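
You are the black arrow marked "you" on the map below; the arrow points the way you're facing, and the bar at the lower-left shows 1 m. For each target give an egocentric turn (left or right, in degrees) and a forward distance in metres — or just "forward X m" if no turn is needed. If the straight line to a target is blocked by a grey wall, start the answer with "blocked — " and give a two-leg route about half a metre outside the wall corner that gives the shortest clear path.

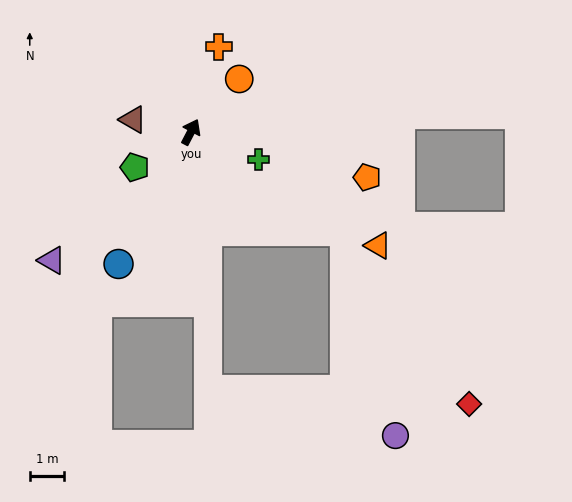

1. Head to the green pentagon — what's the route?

turn left 150°, forward 1.9 m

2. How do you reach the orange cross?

turn left 10°, forward 2.6 m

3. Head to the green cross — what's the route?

turn right 85°, forward 2.1 m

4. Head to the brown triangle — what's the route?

turn left 106°, forward 1.7 m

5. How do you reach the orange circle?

turn right 15°, forward 2.1 m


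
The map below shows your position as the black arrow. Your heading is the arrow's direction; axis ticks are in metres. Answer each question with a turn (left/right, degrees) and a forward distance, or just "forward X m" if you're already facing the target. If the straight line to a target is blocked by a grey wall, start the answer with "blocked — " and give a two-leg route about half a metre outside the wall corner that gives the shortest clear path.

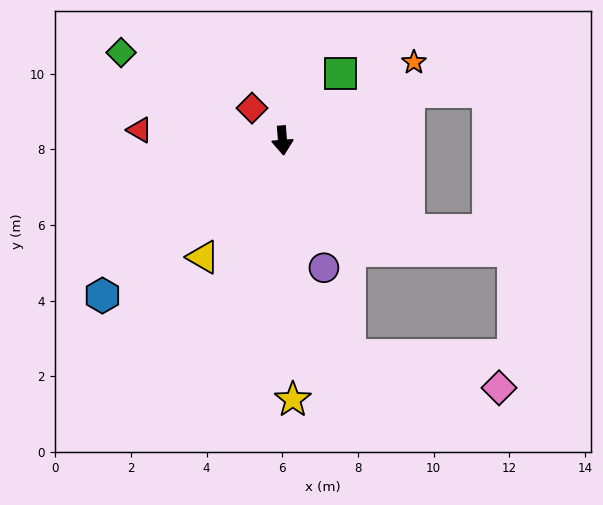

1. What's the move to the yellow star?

turn right 2°, forward 6.9 m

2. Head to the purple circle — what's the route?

turn left 13°, forward 3.5 m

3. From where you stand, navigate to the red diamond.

turn right 141°, forward 1.2 m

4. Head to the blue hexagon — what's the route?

turn right 54°, forward 6.3 m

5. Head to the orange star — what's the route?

turn left 116°, forward 4.0 m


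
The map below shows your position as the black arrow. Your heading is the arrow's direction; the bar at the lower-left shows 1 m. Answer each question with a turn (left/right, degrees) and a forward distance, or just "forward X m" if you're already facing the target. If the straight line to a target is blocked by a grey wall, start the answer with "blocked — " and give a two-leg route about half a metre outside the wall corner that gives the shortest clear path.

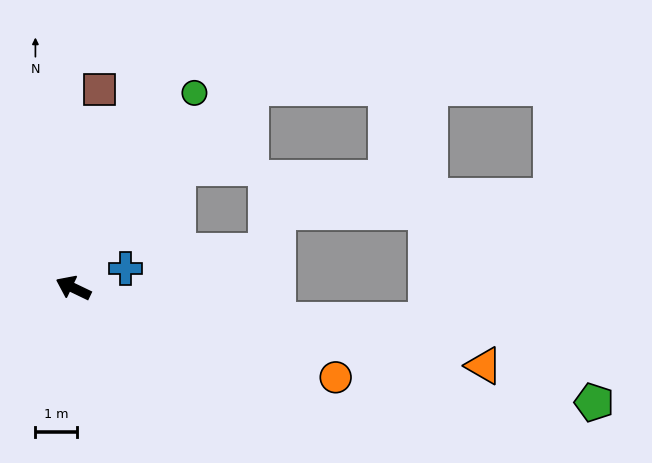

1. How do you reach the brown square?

turn right 72°, forward 4.8 m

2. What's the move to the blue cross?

turn right 134°, forward 1.3 m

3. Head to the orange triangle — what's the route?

turn right 165°, forward 9.9 m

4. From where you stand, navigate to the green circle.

turn right 96°, forward 5.5 m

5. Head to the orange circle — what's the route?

turn right 173°, forward 6.6 m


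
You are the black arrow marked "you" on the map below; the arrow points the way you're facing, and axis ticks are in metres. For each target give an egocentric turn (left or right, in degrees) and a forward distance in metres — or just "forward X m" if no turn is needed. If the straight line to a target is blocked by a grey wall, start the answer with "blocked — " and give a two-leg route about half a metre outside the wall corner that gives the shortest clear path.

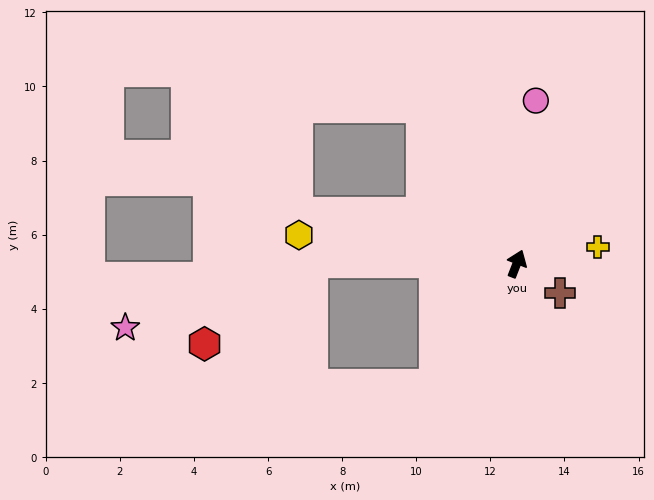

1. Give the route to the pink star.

blocked — turn left 111°, forward 5.5 m, then turn left 20°, forward 5.4 m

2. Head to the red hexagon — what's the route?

blocked — turn left 111°, forward 5.5 m, then turn left 37°, forward 3.7 m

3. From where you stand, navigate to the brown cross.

turn right 103°, forward 1.4 m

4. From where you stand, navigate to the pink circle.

turn left 15°, forward 4.4 m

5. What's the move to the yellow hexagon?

turn left 104°, forward 5.9 m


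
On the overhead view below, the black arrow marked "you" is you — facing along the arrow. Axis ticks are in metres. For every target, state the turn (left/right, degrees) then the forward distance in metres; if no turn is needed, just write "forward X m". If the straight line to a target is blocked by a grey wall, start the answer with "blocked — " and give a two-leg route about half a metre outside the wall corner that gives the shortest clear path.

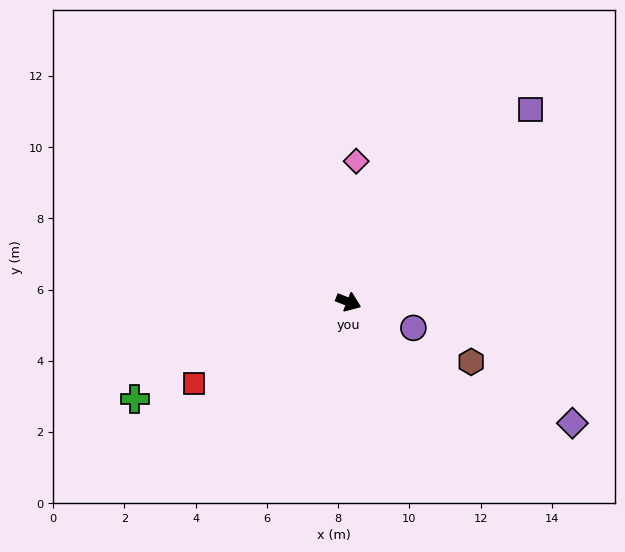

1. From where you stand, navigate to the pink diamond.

turn left 109°, forward 4.0 m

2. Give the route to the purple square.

turn left 68°, forward 7.4 m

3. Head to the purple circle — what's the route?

forward 2.0 m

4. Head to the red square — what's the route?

turn right 131°, forward 4.9 m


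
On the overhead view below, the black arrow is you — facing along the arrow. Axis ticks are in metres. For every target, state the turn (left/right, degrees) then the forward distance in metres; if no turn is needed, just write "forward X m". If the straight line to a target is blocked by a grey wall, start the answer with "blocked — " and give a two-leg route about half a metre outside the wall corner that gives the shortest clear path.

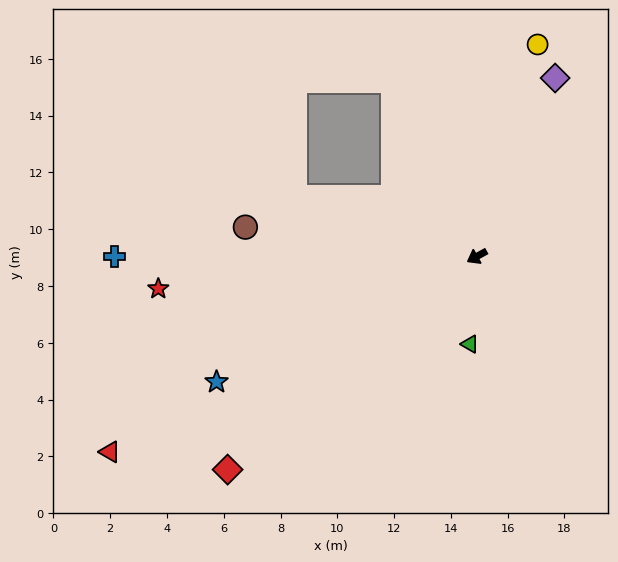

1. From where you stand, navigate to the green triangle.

turn left 56°, forward 3.1 m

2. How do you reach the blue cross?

turn right 29°, forward 12.8 m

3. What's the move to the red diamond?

turn left 12°, forward 11.6 m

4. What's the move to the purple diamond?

turn right 143°, forward 6.9 m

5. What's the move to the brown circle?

turn right 36°, forward 8.2 m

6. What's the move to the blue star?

turn right 3°, forward 10.2 m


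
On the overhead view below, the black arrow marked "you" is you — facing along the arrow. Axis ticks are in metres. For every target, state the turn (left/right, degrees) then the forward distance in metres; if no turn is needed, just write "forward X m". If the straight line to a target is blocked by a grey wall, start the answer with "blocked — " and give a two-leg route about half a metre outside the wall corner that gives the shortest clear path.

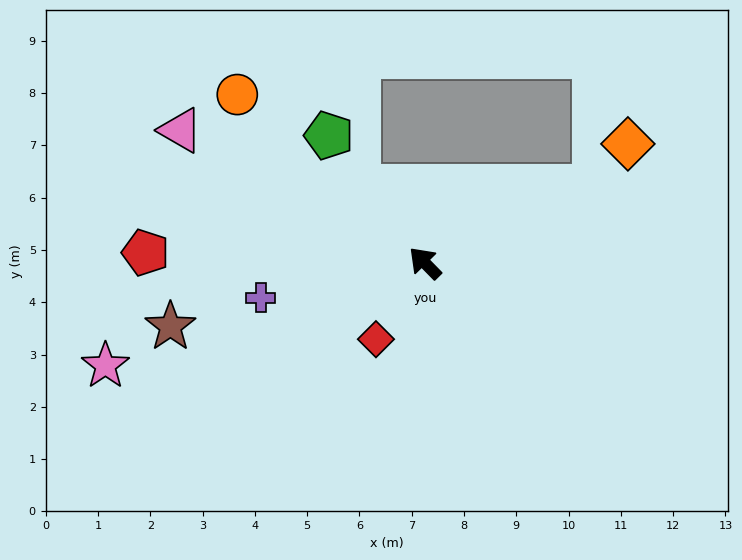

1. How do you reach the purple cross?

turn left 58°, forward 3.2 m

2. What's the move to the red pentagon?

turn left 43°, forward 5.3 m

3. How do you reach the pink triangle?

turn left 17°, forward 5.3 m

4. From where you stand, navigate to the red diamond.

turn left 103°, forward 1.7 m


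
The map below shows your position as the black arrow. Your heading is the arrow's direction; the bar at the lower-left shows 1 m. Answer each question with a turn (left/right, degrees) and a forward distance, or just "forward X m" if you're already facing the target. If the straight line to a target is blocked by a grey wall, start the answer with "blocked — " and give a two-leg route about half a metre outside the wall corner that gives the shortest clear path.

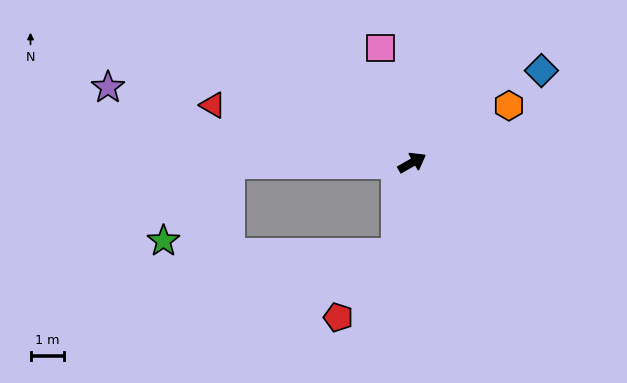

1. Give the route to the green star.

blocked — turn left 151°, forward 5.4 m, then turn left 48°, forward 3.0 m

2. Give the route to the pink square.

turn left 76°, forward 3.5 m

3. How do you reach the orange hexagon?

forward 3.3 m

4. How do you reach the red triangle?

turn left 134°, forward 6.1 m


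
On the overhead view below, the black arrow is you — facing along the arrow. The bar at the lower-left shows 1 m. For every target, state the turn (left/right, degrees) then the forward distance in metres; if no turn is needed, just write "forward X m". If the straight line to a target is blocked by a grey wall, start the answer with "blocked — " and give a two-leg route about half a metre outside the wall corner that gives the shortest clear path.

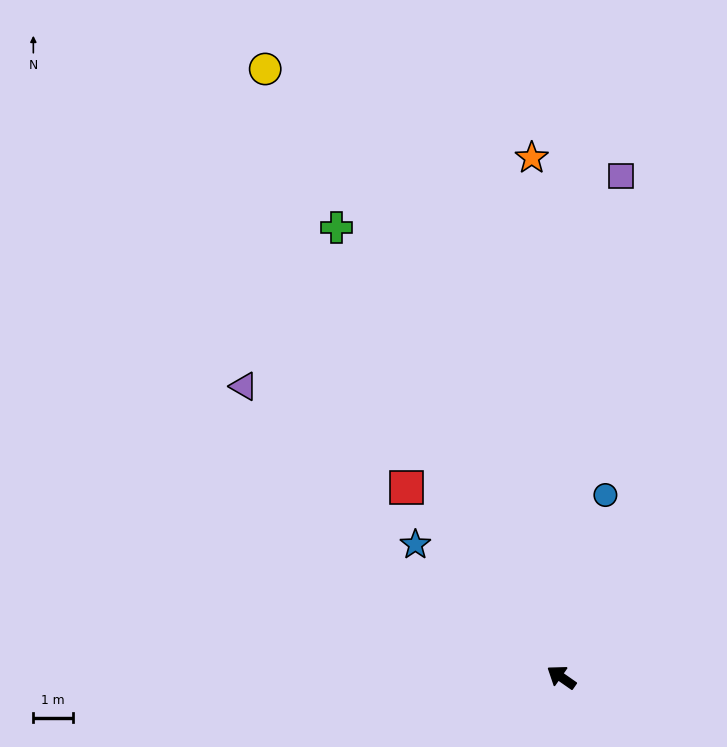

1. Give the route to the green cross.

turn right 29°, forward 12.8 m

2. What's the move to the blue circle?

turn right 69°, forward 4.8 m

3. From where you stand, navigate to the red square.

turn right 16°, forward 6.2 m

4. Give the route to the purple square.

turn right 62°, forward 12.9 m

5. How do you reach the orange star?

turn right 52°, forward 13.3 m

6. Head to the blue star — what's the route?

turn right 7°, forward 5.0 m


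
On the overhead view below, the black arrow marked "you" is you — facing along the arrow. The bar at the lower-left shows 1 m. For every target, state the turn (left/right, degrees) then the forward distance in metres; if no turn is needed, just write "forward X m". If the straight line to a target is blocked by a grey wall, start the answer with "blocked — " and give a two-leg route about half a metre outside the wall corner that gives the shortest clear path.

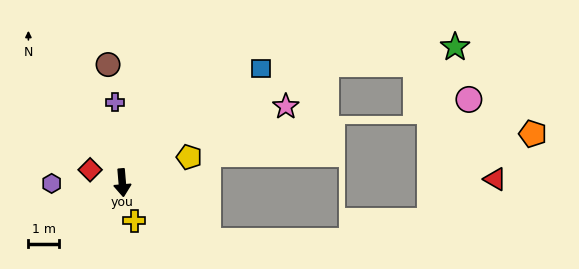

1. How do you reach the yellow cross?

turn left 13°, forward 1.3 m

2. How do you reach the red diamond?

turn right 117°, forward 1.1 m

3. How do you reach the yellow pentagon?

turn left 106°, forward 2.3 m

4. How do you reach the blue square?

turn left 125°, forward 5.9 m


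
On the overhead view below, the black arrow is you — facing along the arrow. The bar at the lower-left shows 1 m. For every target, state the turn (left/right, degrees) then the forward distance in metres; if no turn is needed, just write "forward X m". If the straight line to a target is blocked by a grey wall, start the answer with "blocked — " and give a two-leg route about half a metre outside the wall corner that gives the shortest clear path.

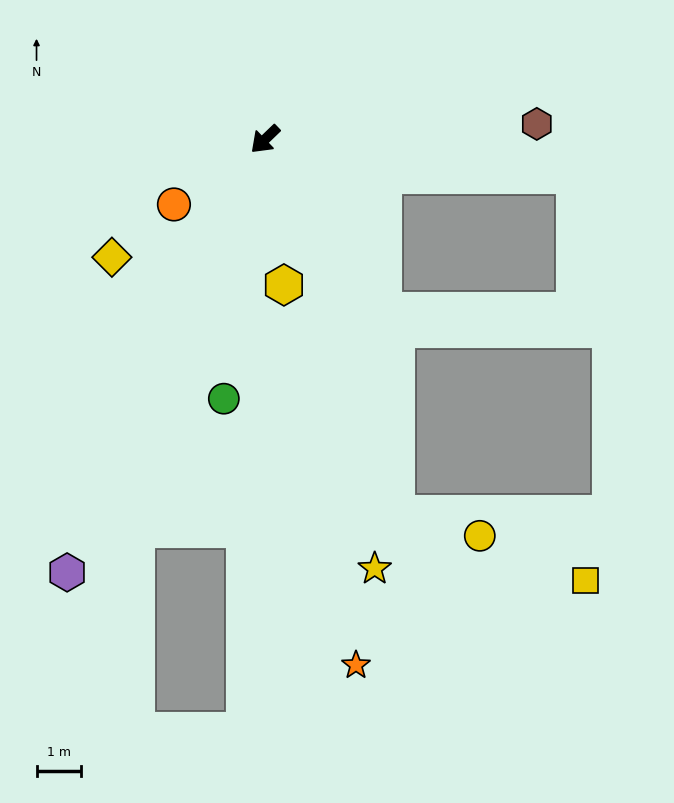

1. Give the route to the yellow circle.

blocked — turn left 65°, forward 9.0 m, then turn left 56°, forward 1.9 m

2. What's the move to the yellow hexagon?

turn left 54°, forward 3.3 m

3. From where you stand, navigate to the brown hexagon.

turn left 139°, forward 6.2 m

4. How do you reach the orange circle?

turn right 8°, forward 2.5 m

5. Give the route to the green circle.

turn left 37°, forward 5.9 m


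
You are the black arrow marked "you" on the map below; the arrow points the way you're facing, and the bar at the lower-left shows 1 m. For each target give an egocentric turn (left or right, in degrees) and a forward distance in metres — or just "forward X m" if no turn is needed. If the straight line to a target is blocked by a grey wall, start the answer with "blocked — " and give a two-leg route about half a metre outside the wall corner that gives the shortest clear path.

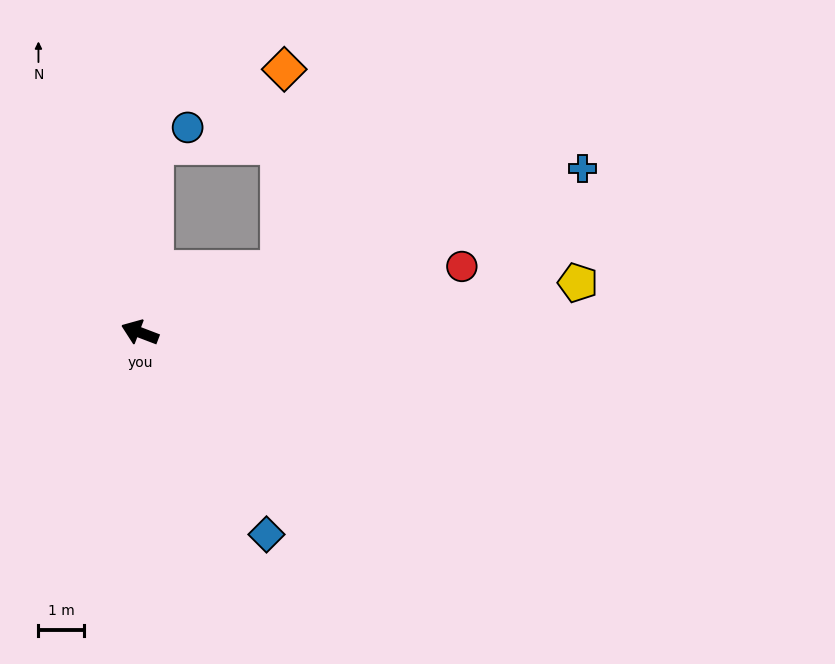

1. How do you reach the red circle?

turn right 148°, forward 7.2 m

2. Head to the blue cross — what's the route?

turn right 139°, forward 10.3 m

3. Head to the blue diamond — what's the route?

turn left 143°, forward 5.2 m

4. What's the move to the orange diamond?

blocked — turn right 135°, forward 3.4 m, then turn left 64°, forward 4.4 m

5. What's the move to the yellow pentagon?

turn right 153°, forward 9.7 m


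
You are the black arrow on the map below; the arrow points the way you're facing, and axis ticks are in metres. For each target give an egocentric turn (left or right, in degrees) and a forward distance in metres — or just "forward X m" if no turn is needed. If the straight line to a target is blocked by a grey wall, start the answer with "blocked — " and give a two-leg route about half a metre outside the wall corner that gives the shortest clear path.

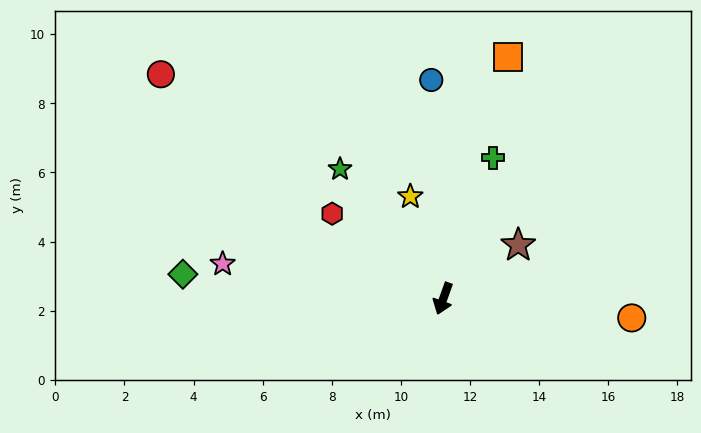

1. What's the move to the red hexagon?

turn right 108°, forward 4.0 m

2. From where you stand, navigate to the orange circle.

turn left 104°, forward 5.5 m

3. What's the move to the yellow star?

turn right 142°, forward 3.1 m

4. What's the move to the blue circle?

turn right 157°, forward 6.3 m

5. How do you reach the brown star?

turn left 145°, forward 2.7 m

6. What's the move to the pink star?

turn right 79°, forward 6.5 m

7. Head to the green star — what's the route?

turn right 122°, forward 4.8 m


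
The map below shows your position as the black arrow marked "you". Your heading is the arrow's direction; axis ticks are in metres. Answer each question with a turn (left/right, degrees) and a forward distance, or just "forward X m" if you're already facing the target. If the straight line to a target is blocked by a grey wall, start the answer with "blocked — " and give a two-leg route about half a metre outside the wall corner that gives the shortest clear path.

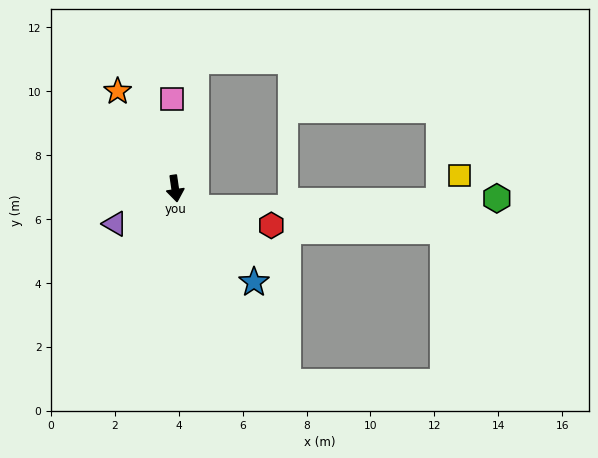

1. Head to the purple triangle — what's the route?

turn right 68°, forward 2.2 m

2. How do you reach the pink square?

turn left 174°, forward 2.8 m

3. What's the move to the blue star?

turn left 32°, forward 3.8 m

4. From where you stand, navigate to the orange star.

turn right 158°, forward 3.5 m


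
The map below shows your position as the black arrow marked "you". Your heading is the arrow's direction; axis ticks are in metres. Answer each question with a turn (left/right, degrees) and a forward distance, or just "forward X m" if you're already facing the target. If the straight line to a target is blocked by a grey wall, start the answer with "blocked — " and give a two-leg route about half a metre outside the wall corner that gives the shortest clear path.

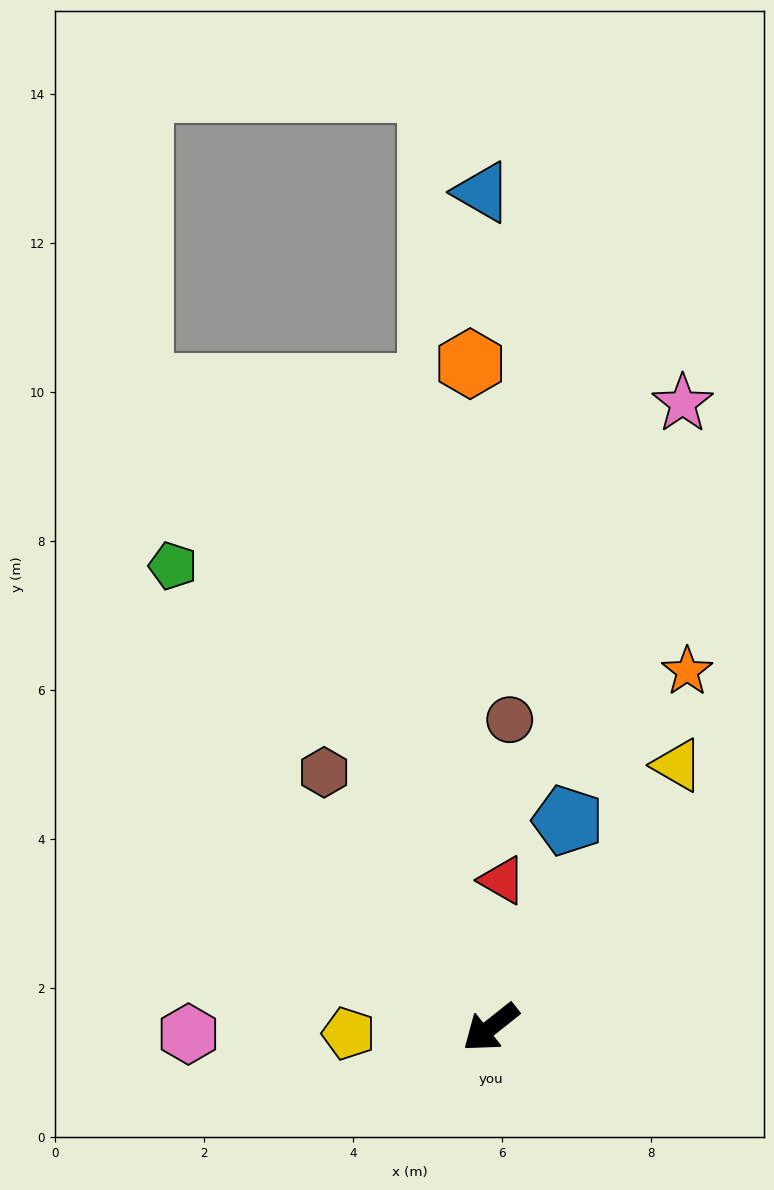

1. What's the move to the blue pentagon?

turn right 149°, forward 3.0 m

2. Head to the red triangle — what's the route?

turn right 133°, forward 2.0 m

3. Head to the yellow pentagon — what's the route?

turn right 36°, forward 1.9 m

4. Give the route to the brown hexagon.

turn right 95°, forward 4.1 m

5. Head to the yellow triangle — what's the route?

turn right 164°, forward 4.3 m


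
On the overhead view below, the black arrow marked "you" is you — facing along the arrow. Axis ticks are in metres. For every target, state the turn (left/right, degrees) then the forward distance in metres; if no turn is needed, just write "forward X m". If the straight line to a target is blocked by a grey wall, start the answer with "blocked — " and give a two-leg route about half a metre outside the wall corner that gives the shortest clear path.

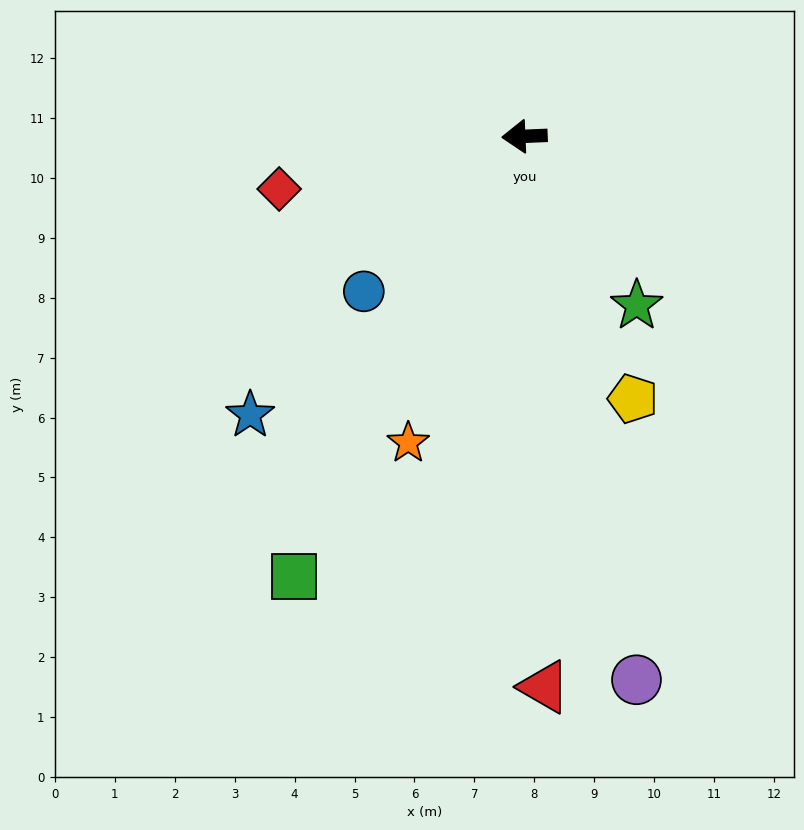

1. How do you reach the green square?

turn left 60°, forward 8.3 m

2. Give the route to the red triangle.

turn left 90°, forward 9.2 m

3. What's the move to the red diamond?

turn left 10°, forward 4.2 m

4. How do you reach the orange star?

turn left 67°, forward 5.5 m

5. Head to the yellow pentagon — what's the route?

turn left 110°, forward 4.7 m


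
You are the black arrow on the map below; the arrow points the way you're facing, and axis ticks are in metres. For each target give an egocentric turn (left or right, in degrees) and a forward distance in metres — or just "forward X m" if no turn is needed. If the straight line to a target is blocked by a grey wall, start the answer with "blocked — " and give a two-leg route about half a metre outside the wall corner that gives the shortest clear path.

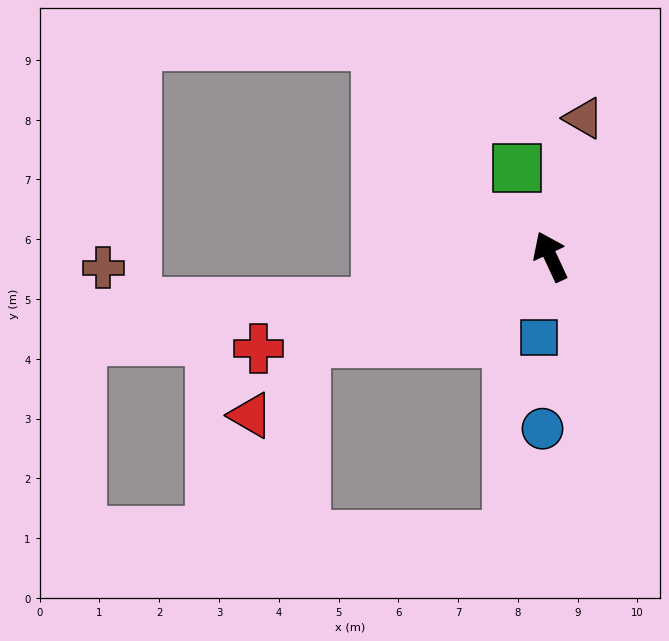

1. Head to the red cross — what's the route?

turn left 82°, forward 5.1 m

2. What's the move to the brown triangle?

turn right 39°, forward 2.4 m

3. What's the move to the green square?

turn right 4°, forward 1.6 m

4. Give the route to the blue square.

turn left 147°, forward 1.4 m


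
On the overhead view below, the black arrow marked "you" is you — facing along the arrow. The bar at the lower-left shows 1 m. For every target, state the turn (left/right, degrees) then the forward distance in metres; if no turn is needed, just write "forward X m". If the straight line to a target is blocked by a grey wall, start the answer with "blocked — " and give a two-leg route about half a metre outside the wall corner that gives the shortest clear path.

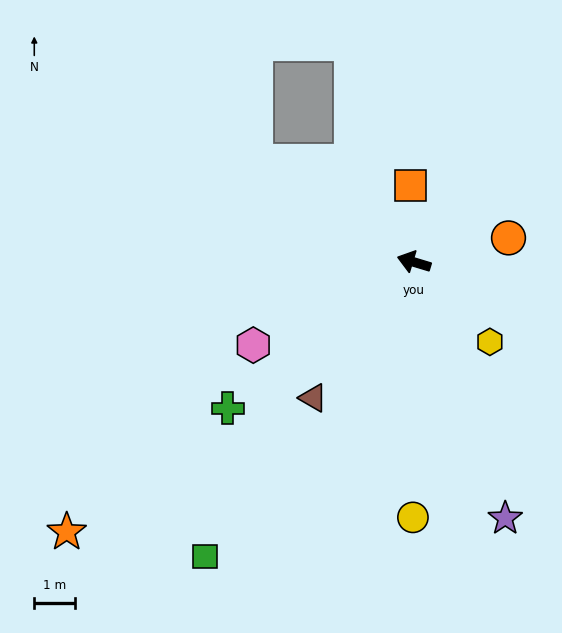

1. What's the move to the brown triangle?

turn left 70°, forward 4.1 m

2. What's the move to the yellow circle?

turn left 107°, forward 6.2 m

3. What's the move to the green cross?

turn left 55°, forward 5.8 m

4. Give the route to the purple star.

turn left 126°, forward 6.6 m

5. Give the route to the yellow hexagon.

turn left 150°, forward 2.7 m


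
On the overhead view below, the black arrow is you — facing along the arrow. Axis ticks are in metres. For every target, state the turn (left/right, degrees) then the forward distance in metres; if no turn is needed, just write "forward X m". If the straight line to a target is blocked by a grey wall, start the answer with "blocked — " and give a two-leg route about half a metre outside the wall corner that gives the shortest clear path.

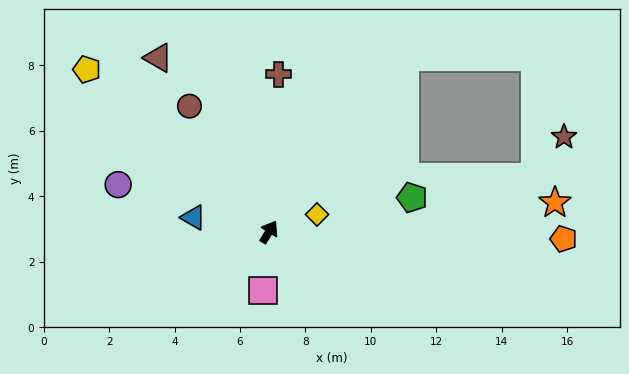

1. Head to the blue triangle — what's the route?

turn left 111°, forward 2.4 m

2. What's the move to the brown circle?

turn left 64°, forward 4.5 m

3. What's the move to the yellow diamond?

turn right 38°, forward 1.6 m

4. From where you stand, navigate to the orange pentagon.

turn right 60°, forward 9.0 m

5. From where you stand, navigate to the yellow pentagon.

turn left 80°, forward 7.5 m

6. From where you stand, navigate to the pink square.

turn right 154°, forward 1.8 m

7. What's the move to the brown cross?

turn left 28°, forward 4.8 m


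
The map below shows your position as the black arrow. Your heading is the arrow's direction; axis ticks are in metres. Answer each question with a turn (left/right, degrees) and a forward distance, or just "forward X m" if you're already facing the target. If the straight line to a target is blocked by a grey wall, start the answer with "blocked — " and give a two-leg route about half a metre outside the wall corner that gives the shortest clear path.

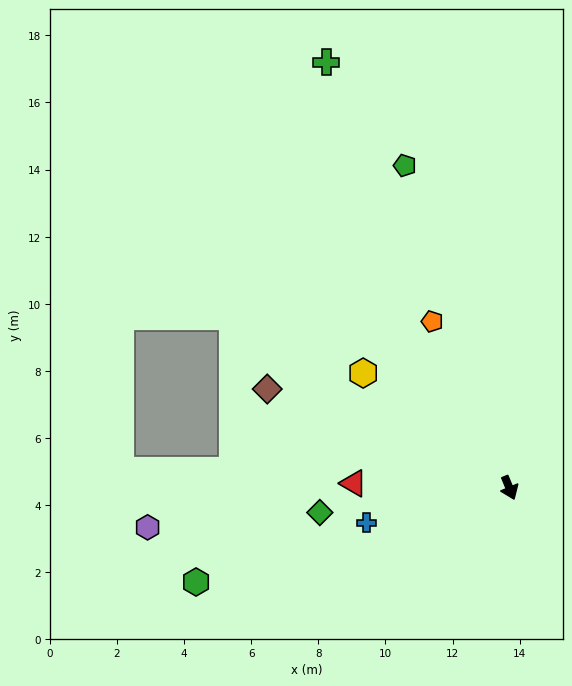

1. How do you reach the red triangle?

turn right 114°, forward 4.6 m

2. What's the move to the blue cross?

turn right 99°, forward 4.4 m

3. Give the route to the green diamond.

turn right 105°, forward 5.7 m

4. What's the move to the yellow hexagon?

turn right 151°, forward 5.5 m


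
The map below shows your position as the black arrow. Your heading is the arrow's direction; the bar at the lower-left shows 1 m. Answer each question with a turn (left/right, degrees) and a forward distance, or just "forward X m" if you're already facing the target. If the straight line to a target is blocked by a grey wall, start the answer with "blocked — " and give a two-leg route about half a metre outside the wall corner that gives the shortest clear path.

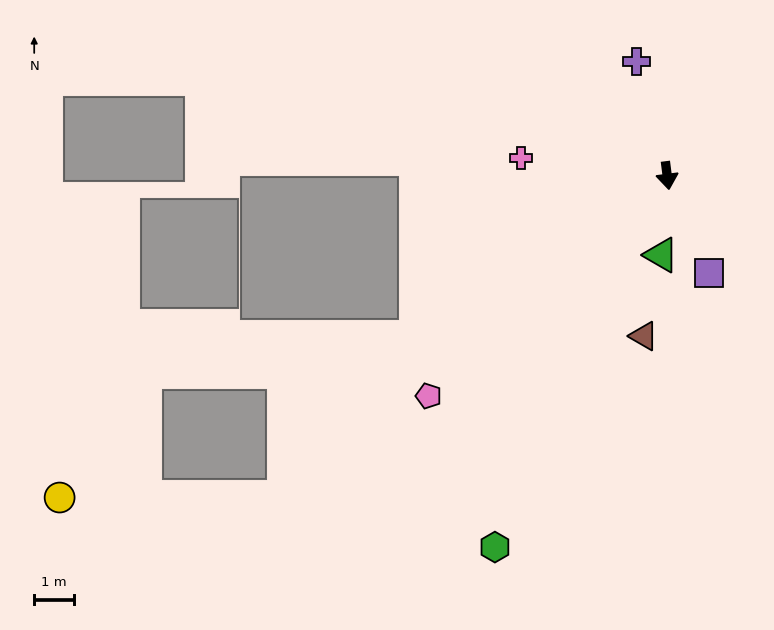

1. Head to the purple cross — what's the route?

turn right 172°, forward 3.0 m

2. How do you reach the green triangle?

turn right 12°, forward 2.0 m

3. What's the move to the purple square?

turn left 16°, forward 2.7 m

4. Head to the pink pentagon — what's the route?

turn right 55°, forward 8.3 m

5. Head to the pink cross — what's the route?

turn right 104°, forward 3.8 m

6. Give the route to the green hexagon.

turn right 32°, forward 10.4 m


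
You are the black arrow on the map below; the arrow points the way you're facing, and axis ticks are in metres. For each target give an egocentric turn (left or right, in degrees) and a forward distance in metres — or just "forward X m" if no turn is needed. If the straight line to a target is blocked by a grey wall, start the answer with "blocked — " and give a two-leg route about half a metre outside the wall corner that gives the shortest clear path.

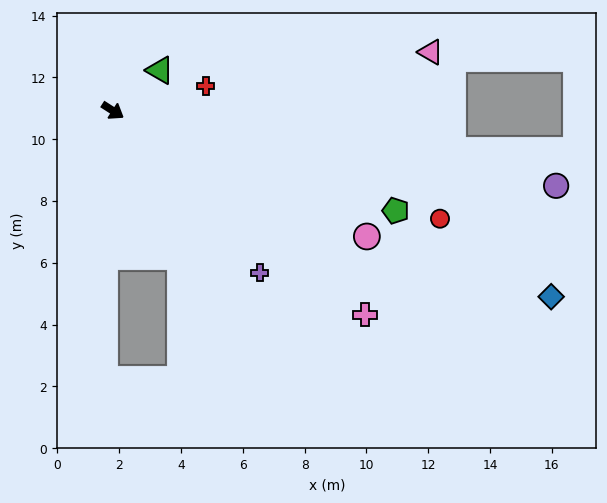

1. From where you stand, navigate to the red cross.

turn left 48°, forward 3.1 m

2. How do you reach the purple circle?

turn left 23°, forward 14.6 m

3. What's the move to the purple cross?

turn right 15°, forward 7.1 m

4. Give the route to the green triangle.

turn left 73°, forward 2.0 m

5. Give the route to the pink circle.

turn left 6°, forward 9.2 m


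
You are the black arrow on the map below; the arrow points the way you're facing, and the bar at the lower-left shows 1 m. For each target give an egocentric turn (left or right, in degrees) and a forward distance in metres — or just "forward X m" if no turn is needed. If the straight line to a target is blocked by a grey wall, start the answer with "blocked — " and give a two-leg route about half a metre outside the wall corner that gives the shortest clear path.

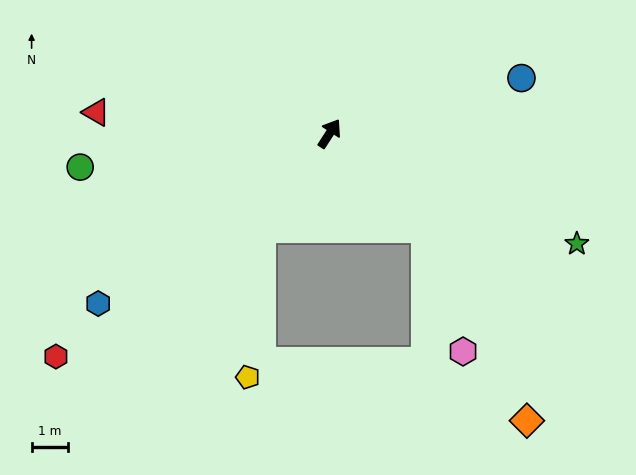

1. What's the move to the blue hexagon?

turn left 159°, forward 7.9 m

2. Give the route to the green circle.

turn left 131°, forward 6.9 m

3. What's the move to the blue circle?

turn right 41°, forward 5.5 m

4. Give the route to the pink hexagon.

blocked — turn right 101°, forward 3.7 m, then turn right 30°, forward 3.6 m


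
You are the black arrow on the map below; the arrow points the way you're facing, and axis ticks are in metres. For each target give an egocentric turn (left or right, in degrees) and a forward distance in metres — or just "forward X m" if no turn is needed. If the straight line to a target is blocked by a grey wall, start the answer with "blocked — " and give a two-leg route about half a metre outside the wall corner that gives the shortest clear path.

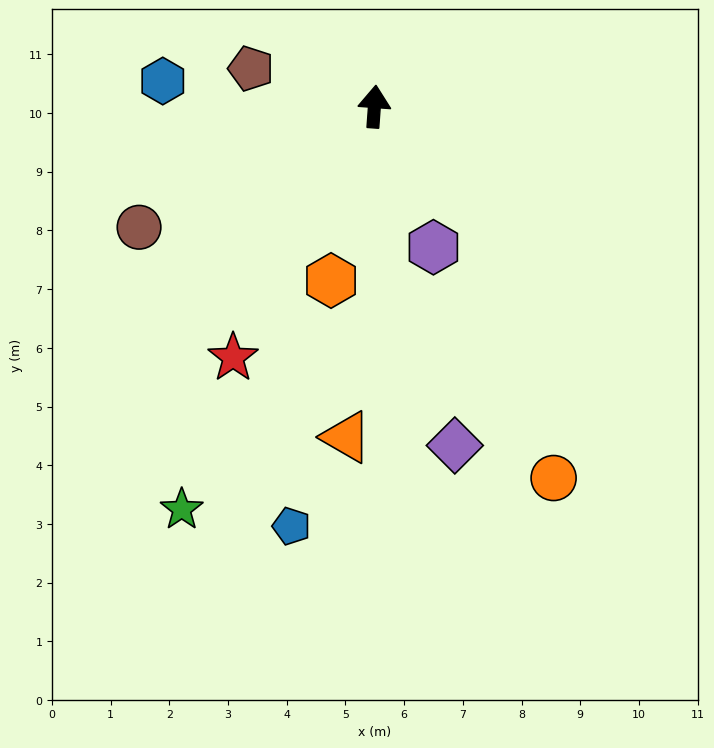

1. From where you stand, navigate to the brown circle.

turn left 121°, forward 4.5 m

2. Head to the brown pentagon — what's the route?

turn left 77°, forward 2.2 m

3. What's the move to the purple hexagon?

turn right 153°, forward 2.6 m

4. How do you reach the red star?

turn left 155°, forward 4.9 m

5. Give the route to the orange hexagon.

turn left 170°, forward 3.1 m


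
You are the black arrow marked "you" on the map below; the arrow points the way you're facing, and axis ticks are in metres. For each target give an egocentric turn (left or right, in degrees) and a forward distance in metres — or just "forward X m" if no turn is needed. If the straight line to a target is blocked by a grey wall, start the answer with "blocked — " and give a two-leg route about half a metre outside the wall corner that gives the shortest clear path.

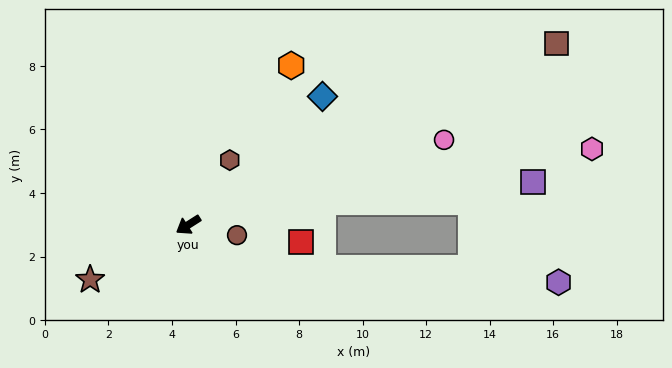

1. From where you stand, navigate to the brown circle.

turn left 136°, forward 1.6 m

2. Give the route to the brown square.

turn left 174°, forward 12.9 m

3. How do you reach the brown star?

turn right 3°, forward 3.5 m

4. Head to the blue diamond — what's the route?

turn right 169°, forward 5.8 m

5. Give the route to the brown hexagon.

turn right 155°, forward 2.4 m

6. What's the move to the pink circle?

turn left 166°, forward 8.5 m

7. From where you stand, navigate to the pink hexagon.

turn left 158°, forward 12.9 m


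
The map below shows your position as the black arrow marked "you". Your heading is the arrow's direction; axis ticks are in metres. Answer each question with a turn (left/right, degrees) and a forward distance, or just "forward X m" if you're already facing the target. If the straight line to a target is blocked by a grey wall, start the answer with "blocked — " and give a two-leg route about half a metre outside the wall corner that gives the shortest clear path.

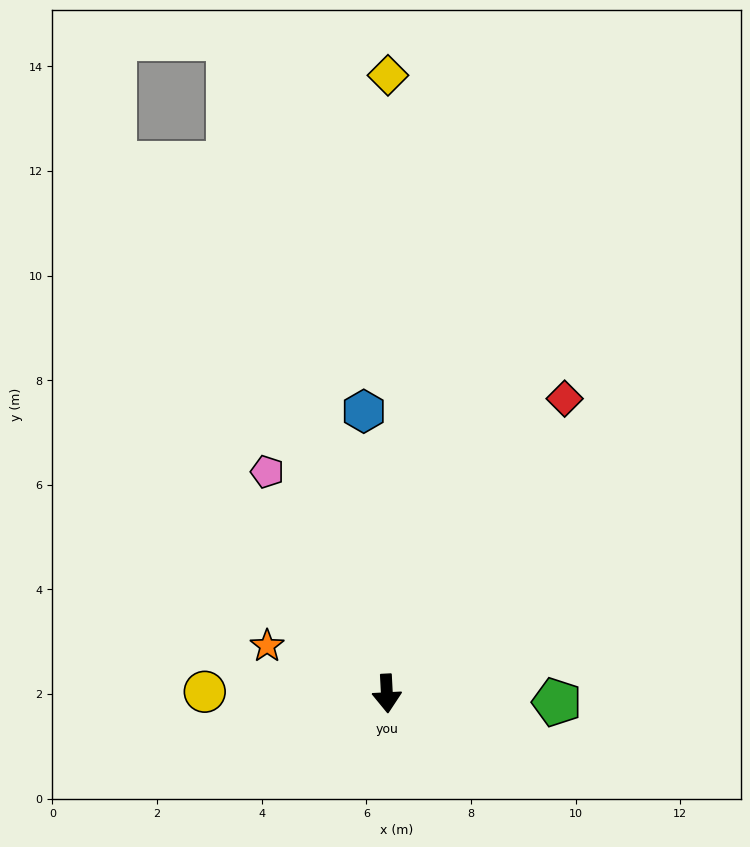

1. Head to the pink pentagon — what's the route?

turn right 155°, forward 4.8 m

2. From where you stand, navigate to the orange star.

turn right 115°, forward 2.5 m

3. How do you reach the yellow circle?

turn right 94°, forward 3.5 m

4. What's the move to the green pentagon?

turn left 84°, forward 3.3 m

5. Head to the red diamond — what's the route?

turn left 146°, forward 6.6 m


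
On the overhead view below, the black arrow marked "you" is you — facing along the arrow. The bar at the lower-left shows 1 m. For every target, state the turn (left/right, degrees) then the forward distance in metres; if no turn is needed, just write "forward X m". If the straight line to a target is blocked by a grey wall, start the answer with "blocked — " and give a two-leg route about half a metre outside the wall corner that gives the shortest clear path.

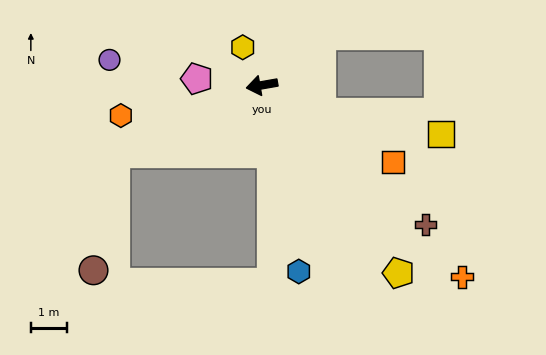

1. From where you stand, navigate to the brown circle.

blocked — turn left 15°, forward 4.4 m, then turn left 55°, forward 3.3 m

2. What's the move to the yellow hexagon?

turn right 73°, forward 1.2 m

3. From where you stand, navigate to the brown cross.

turn left 130°, forward 5.9 m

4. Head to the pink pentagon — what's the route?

turn right 16°, forward 1.8 m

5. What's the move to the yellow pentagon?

turn left 116°, forward 6.3 m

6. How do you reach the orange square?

turn left 140°, forward 4.2 m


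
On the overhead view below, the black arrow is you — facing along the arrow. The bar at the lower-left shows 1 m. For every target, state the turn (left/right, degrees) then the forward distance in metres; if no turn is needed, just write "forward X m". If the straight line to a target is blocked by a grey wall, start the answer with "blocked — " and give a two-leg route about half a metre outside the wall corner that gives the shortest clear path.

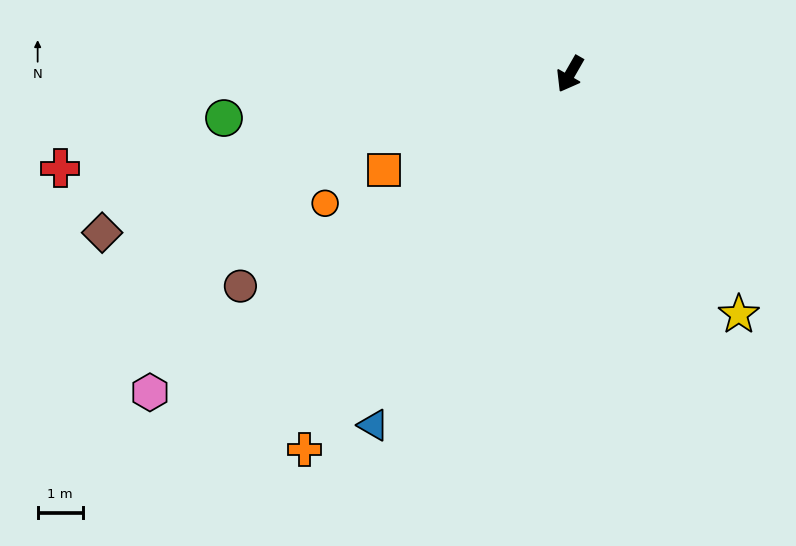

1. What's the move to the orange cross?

turn right 5°, forward 10.2 m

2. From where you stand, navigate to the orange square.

turn right 33°, forward 4.6 m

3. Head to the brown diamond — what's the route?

turn right 41°, forward 11.0 m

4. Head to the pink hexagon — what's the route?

turn right 23°, forward 11.7 m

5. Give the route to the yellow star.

turn left 65°, forward 6.5 m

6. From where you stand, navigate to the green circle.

turn right 53°, forward 7.7 m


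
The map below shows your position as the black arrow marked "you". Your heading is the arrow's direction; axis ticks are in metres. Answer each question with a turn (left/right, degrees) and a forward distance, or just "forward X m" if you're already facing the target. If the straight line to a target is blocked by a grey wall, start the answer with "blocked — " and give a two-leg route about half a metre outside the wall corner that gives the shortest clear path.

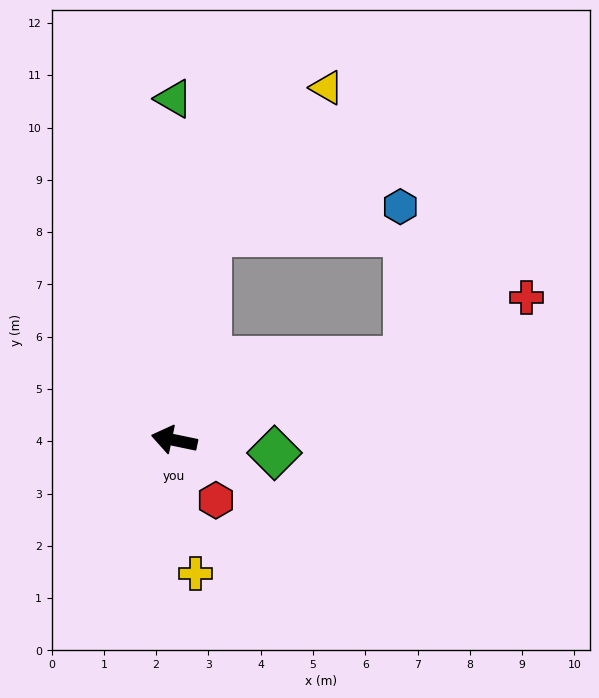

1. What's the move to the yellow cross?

turn left 111°, forward 2.6 m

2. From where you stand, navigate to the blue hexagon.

blocked — turn right 88°, forward 4.0 m, then turn right 72°, forward 3.7 m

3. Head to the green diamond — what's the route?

turn right 176°, forward 1.9 m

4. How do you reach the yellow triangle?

blocked — turn right 88°, forward 4.0 m, then turn right 29°, forward 3.6 m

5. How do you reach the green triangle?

turn right 78°, forward 6.5 m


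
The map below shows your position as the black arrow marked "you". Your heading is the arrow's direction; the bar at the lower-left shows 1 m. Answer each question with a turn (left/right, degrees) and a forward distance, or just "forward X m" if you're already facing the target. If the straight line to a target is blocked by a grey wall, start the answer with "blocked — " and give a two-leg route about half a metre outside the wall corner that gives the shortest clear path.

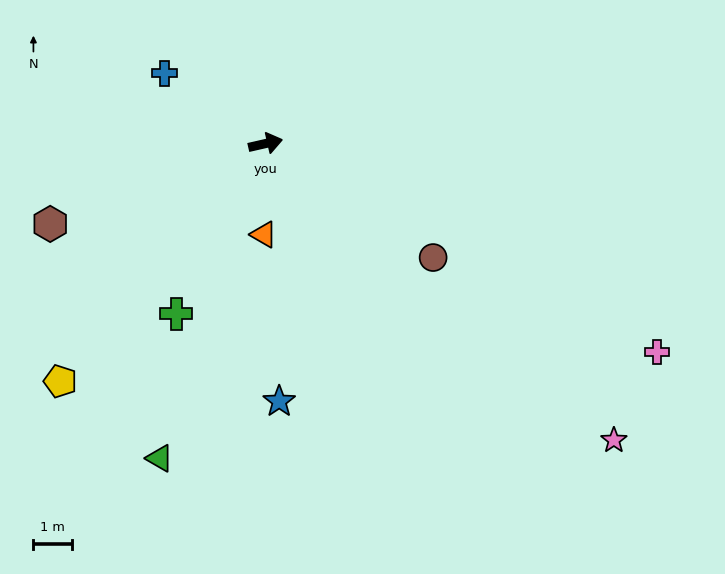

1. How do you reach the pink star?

turn right 53°, forward 11.9 m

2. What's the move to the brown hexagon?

turn right 172°, forward 6.0 m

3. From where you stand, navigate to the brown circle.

turn right 47°, forward 5.3 m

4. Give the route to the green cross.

turn right 131°, forward 5.0 m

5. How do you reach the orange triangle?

turn right 104°, forward 2.4 m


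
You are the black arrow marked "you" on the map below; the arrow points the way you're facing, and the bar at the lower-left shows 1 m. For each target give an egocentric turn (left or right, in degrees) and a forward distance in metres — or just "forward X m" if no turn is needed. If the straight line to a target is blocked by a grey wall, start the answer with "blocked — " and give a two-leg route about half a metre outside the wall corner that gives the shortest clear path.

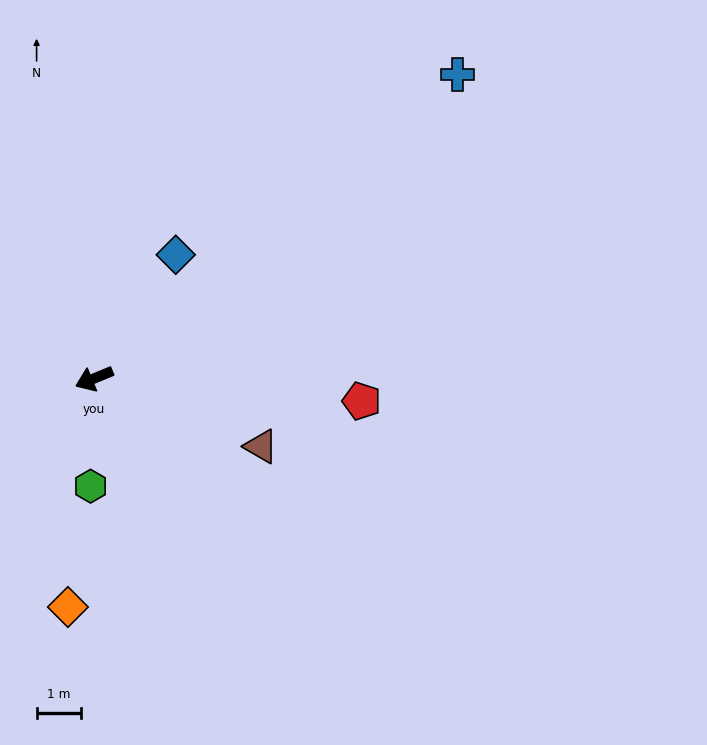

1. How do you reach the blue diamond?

turn right 146°, forward 3.3 m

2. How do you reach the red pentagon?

turn left 153°, forward 6.0 m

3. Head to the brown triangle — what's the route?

turn left 135°, forward 4.0 m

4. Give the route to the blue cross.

turn right 163°, forward 10.6 m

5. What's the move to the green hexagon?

turn left 66°, forward 2.4 m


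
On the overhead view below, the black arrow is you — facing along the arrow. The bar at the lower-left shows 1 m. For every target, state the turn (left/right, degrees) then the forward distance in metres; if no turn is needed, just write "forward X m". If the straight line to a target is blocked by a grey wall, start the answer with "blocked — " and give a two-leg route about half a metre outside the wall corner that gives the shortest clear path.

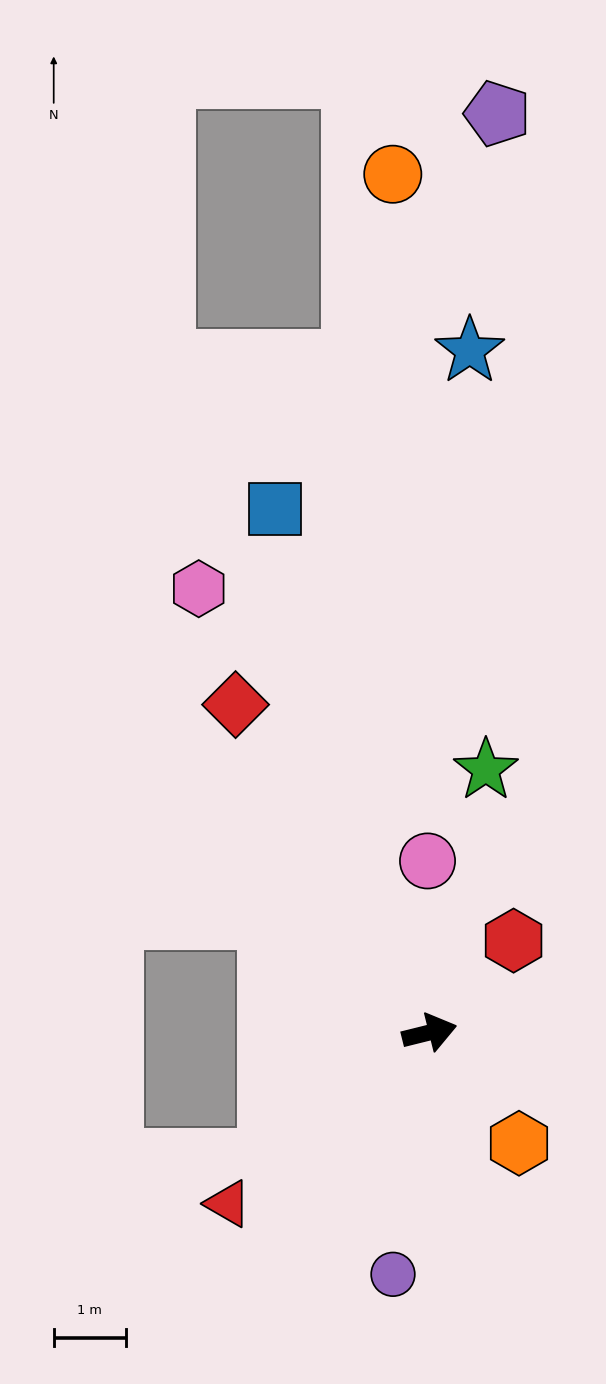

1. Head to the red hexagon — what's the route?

turn left 34°, forward 1.7 m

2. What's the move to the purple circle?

turn right 113°, forward 3.4 m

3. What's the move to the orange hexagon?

turn right 65°, forward 2.0 m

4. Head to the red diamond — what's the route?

turn left 107°, forward 5.3 m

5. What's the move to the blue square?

turn left 93°, forward 7.5 m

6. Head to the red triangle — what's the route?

turn right 154°, forward 3.7 m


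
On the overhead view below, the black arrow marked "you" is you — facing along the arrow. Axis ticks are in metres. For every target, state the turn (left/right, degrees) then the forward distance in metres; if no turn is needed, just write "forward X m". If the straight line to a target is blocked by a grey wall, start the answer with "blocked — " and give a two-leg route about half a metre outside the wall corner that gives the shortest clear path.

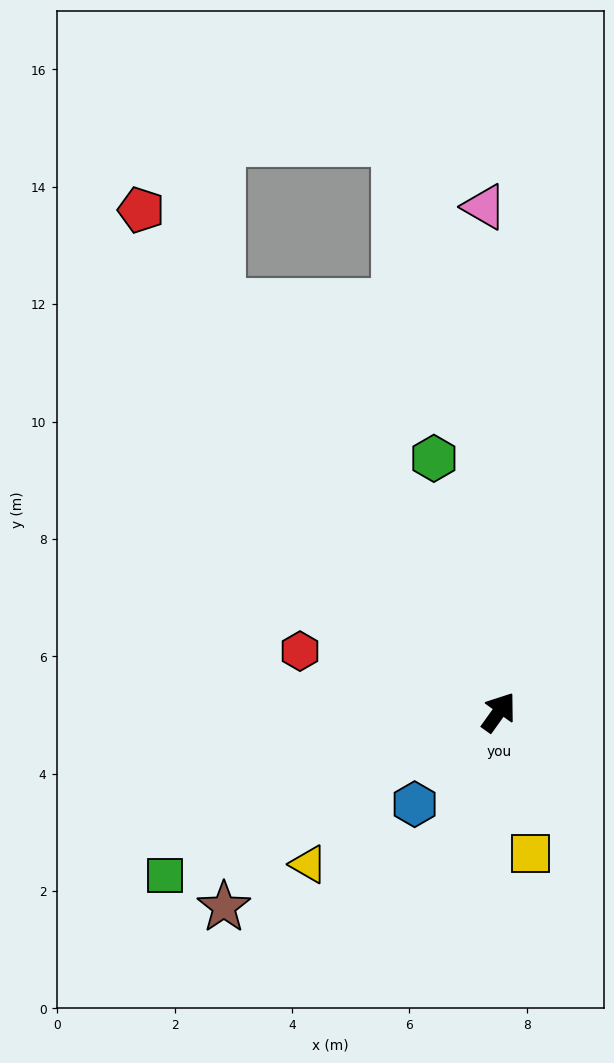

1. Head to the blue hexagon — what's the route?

turn left 173°, forward 2.1 m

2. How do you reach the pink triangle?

turn left 37°, forward 8.6 m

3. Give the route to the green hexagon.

turn left 50°, forward 4.5 m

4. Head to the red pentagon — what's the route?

turn left 71°, forward 10.5 m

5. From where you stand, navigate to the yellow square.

turn right 132°, forward 2.5 m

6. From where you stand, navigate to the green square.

turn left 152°, forward 6.3 m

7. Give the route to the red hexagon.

turn left 109°, forward 3.5 m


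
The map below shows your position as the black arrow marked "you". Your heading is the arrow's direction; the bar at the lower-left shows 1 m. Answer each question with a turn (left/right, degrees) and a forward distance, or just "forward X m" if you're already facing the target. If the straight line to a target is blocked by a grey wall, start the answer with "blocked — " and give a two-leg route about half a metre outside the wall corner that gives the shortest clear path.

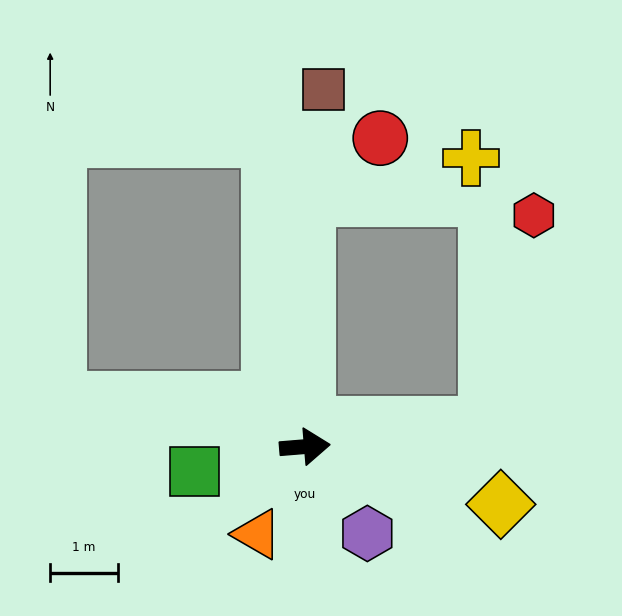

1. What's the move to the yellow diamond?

turn right 21°, forward 3.0 m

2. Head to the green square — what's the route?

turn right 172°, forward 1.7 m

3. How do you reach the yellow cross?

blocked — turn left 85°, forward 3.7 m, then turn right 76°, forward 2.5 m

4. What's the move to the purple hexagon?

turn right 59°, forward 1.6 m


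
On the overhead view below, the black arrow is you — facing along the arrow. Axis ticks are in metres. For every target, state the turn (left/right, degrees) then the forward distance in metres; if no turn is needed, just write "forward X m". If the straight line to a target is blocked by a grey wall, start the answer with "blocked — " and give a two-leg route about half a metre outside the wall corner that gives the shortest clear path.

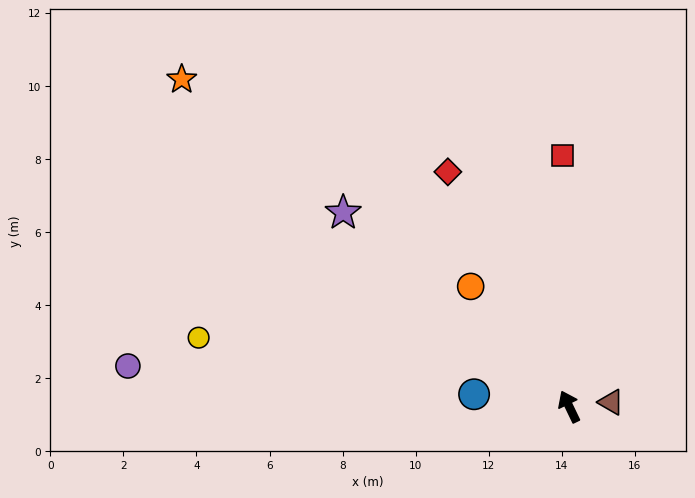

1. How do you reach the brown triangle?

turn right 110°, forward 1.2 m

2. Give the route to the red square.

turn right 24°, forward 6.9 m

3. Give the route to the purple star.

turn left 24°, forward 8.2 m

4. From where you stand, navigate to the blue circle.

turn left 57°, forward 2.6 m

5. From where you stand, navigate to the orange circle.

turn left 14°, forward 4.3 m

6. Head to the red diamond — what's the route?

forward 7.2 m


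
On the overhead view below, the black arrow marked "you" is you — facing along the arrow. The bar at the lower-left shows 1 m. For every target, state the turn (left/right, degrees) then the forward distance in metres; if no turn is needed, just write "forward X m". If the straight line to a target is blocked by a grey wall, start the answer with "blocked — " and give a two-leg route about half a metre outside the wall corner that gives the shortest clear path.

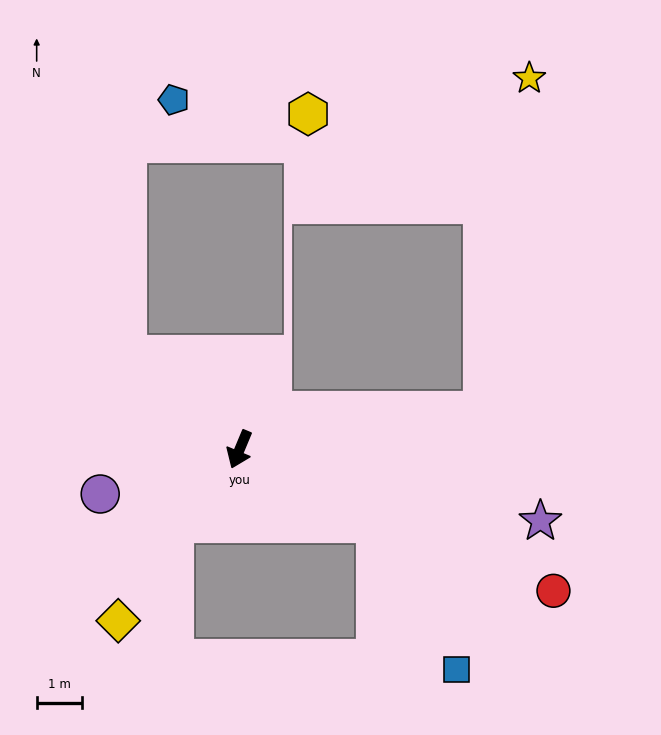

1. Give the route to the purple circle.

turn right 50°, forward 3.2 m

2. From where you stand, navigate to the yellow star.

blocked — turn left 122°, forward 5.4 m, then turn left 73°, forward 7.4 m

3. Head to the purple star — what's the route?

turn left 99°, forward 6.8 m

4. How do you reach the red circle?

turn left 88°, forward 7.6 m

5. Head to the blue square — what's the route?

blocked — turn left 84°, forward 3.4 m, then turn right 32°, forward 3.7 m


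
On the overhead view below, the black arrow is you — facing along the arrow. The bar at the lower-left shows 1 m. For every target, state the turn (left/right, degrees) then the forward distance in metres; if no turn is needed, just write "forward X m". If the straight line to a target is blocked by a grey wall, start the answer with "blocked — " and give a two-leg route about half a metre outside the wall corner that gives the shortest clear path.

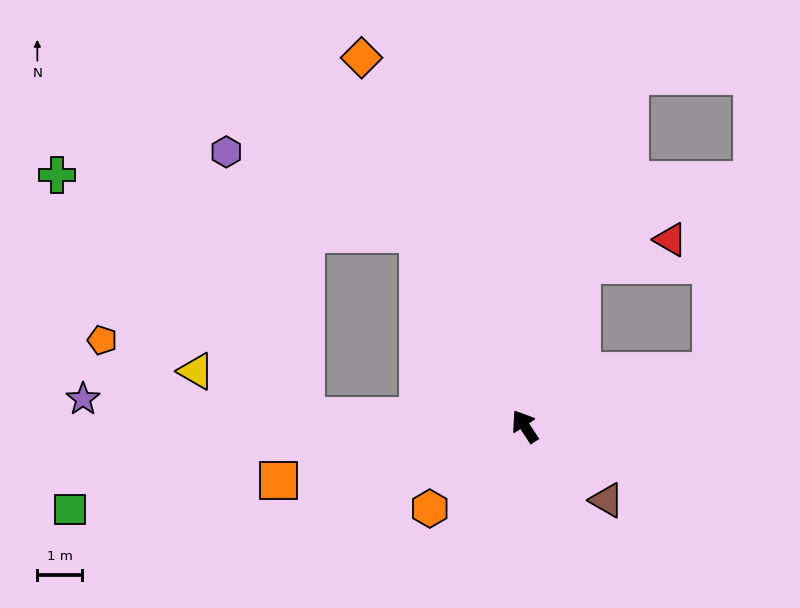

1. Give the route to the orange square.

turn left 69°, forward 5.7 m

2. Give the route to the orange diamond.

turn right 10°, forward 9.1 m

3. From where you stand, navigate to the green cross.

blocked — turn left 54°, forward 4.9 m, then turn right 41°, forward 7.8 m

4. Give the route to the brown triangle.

turn right 166°, forward 2.5 m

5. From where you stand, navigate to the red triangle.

blocked — turn right 53°, forward 3.9 m, then turn right 55°, forward 2.1 m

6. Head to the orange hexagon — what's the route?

turn left 97°, forward 2.8 m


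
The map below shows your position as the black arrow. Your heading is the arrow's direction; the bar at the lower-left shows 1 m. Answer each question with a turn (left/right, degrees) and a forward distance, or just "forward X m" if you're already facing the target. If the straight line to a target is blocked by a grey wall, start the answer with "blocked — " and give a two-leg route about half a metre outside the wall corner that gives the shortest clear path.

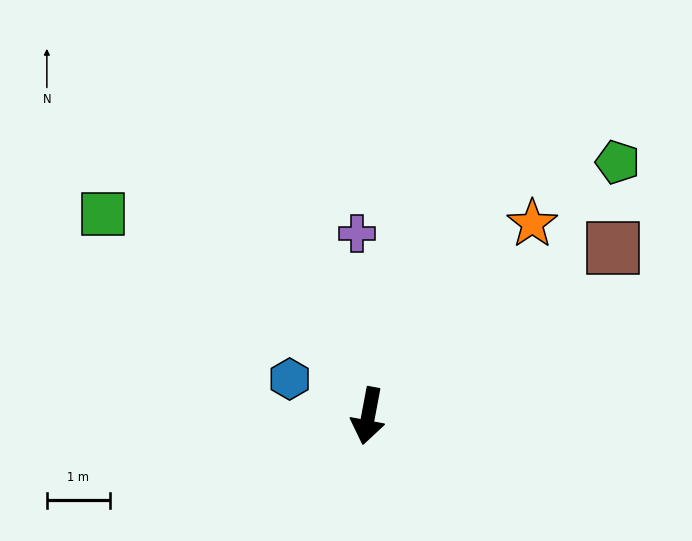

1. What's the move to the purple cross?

turn right 166°, forward 2.9 m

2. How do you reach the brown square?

turn left 135°, forward 4.7 m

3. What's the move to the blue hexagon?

turn right 105°, forward 1.4 m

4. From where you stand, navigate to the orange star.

turn left 150°, forward 4.0 m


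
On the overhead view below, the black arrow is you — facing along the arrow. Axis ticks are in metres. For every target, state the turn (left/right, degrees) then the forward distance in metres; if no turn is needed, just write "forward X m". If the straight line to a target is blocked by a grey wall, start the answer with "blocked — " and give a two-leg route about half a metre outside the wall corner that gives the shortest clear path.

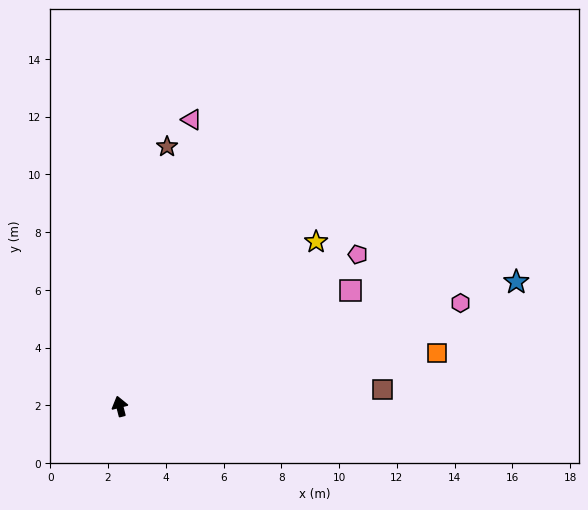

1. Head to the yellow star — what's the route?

turn right 64°, forward 8.9 m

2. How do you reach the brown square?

turn right 101°, forward 9.1 m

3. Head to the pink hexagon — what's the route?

turn right 87°, forward 12.3 m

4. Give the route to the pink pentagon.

turn right 72°, forward 9.8 m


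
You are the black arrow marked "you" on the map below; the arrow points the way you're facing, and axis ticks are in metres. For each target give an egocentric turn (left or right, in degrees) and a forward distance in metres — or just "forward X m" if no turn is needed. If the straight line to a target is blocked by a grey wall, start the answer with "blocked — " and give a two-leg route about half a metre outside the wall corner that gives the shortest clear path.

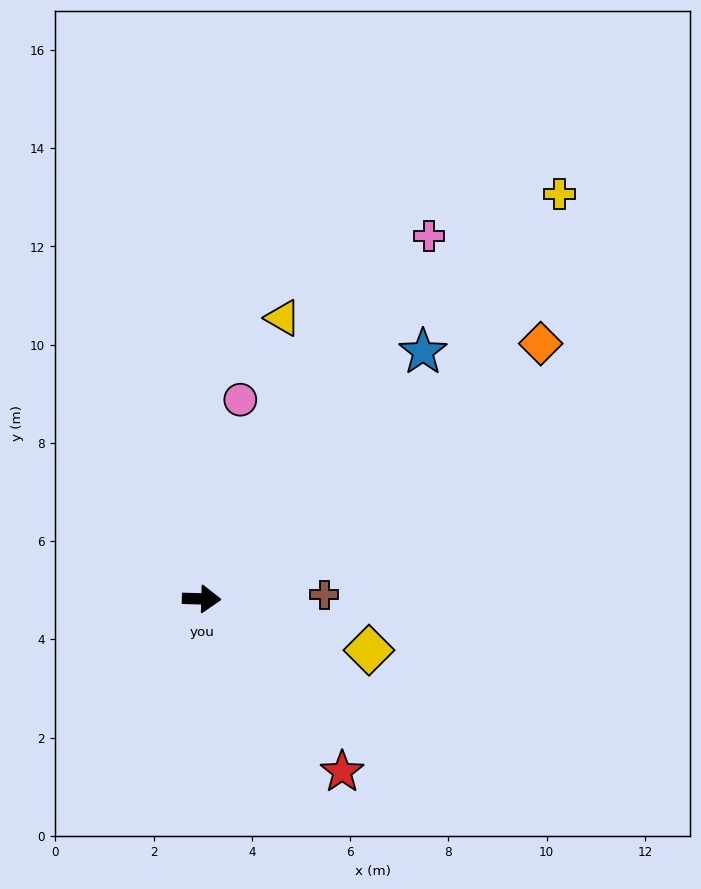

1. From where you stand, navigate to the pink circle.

turn left 81°, forward 4.1 m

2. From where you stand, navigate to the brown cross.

turn left 4°, forward 2.5 m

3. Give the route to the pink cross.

turn left 60°, forward 8.7 m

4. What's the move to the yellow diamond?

turn right 15°, forward 3.6 m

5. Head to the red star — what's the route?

turn right 49°, forward 4.5 m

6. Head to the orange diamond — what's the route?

turn left 39°, forward 8.6 m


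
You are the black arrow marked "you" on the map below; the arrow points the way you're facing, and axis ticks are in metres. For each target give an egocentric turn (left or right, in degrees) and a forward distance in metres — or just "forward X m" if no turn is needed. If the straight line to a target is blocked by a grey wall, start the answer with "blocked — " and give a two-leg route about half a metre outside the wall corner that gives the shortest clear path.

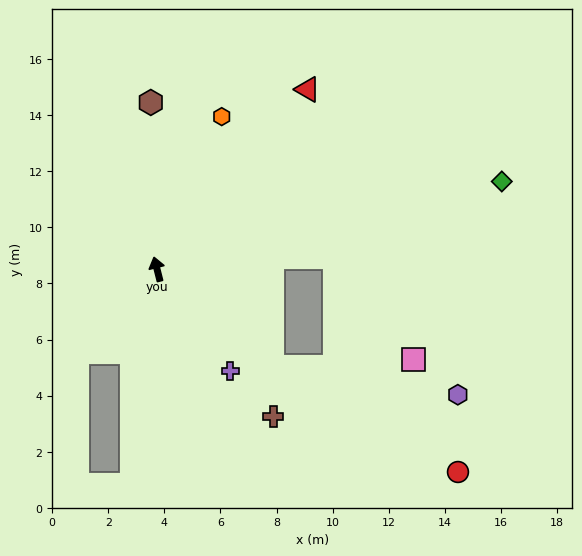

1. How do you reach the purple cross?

turn right 158°, forward 4.5 m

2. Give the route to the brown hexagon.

turn right 12°, forward 5.9 m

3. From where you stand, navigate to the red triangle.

turn right 54°, forward 8.4 m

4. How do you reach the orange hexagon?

turn right 37°, forward 5.9 m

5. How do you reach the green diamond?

turn right 90°, forward 12.7 m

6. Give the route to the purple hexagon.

blocked — turn right 144°, forward 5.4 m, then turn left 31°, forward 6.7 m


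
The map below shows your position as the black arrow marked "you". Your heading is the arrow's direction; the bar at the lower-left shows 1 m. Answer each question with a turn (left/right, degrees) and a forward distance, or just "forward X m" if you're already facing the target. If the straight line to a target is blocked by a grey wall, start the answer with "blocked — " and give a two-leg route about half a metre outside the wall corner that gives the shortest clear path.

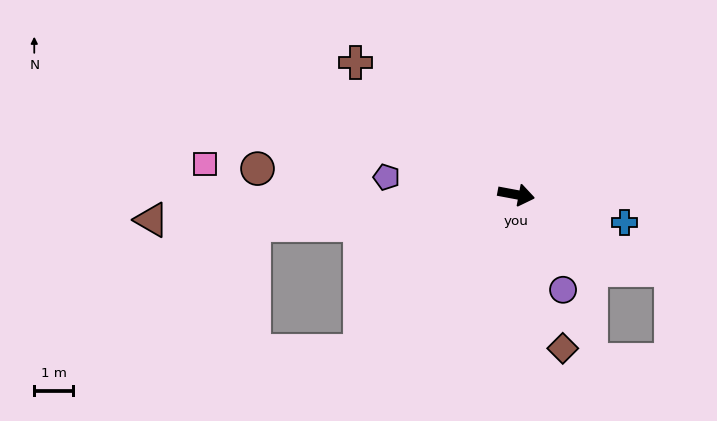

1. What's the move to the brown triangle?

turn right 165°, forward 9.3 m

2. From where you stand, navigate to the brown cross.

turn left 151°, forward 5.3 m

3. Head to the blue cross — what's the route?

turn right 4°, forward 2.9 m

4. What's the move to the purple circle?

turn right 53°, forward 2.7 m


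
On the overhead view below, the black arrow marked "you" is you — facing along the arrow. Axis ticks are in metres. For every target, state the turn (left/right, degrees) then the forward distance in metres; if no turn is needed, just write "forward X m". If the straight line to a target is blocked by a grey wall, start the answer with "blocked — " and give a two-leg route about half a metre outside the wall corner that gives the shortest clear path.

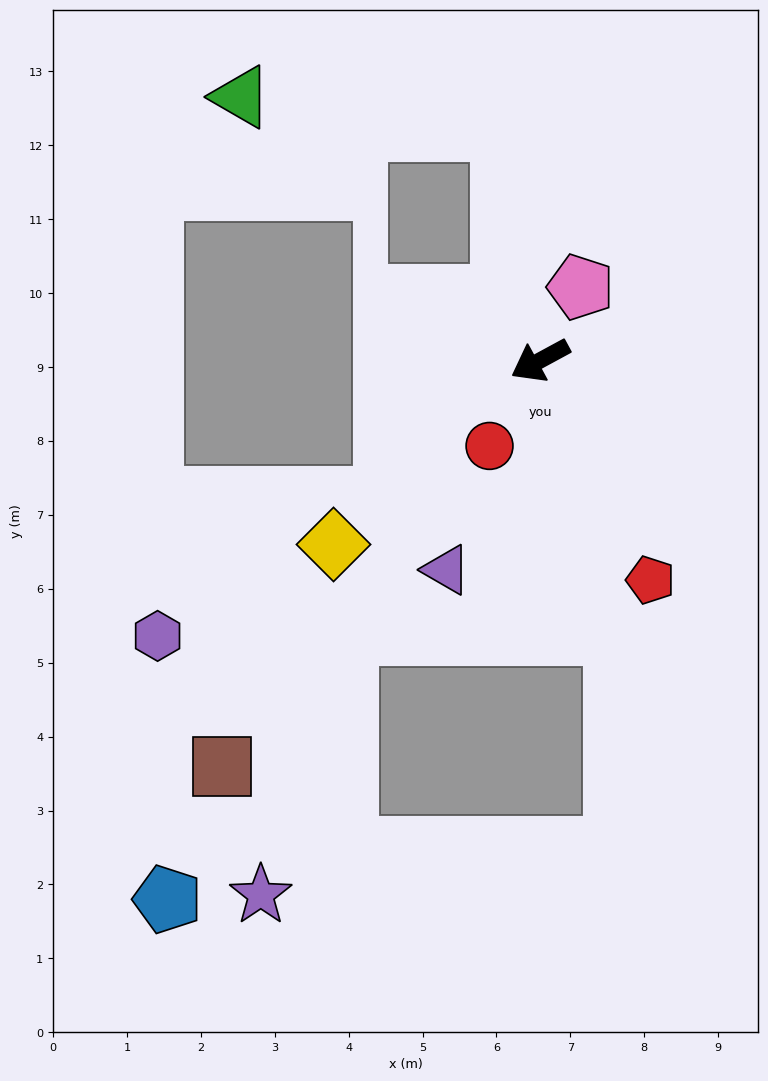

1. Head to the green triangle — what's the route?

blocked — turn right 109°, forward 3.2 m, then turn left 73°, forward 3.6 m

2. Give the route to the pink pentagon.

turn right 147°, forward 1.1 m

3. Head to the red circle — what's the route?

turn left 31°, forward 1.3 m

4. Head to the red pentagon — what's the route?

turn left 88°, forward 3.3 m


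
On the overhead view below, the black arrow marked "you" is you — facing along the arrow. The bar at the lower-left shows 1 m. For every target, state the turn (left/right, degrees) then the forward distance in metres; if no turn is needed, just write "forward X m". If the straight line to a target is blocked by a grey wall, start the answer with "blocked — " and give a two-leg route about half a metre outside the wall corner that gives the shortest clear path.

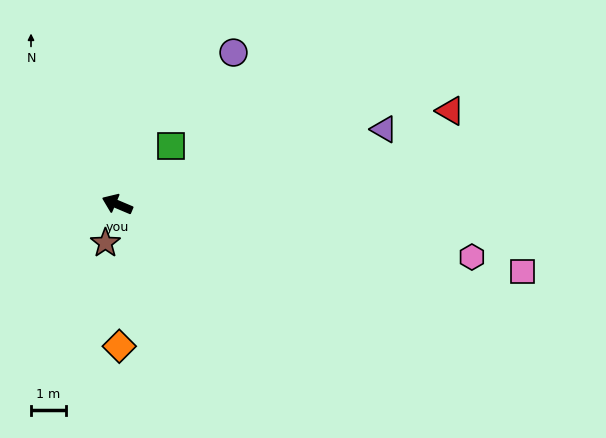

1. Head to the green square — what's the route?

turn right 110°, forward 2.3 m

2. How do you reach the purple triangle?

turn right 141°, forward 7.9 m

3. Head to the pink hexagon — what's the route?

turn right 166°, forward 10.3 m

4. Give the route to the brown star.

turn left 96°, forward 1.2 m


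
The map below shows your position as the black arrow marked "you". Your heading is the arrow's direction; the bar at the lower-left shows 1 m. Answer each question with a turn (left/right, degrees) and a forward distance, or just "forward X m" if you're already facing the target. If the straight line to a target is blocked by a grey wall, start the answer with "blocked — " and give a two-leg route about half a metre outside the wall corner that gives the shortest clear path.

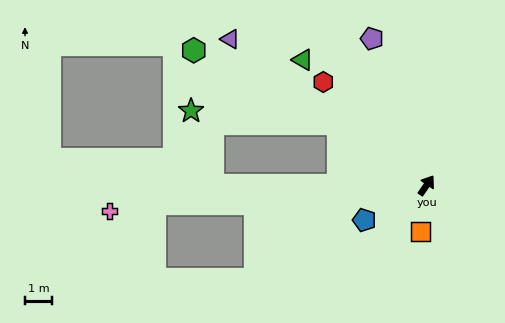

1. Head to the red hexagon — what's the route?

turn left 79°, forward 5.5 m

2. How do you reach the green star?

blocked — turn left 90°, forward 4.0 m, then turn left 29°, forward 5.5 m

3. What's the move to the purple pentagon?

turn left 55°, forward 5.9 m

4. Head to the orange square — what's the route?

turn right 153°, forward 1.7 m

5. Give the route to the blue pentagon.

turn left 154°, forward 2.7 m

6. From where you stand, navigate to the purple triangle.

turn left 88°, forward 9.2 m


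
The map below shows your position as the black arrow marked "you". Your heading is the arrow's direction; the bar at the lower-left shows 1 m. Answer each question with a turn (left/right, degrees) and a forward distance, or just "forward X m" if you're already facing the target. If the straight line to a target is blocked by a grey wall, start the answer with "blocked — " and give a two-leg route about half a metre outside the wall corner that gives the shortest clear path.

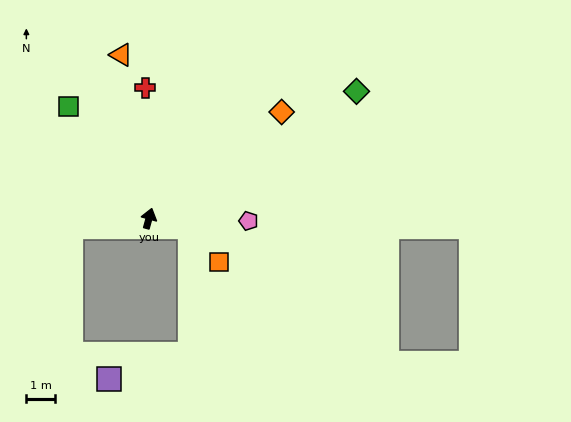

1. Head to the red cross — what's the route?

turn left 17°, forward 4.5 m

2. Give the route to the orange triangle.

turn left 25°, forward 5.8 m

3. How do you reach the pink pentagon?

turn right 76°, forward 3.4 m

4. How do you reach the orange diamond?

turn right 36°, forward 5.9 m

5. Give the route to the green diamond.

turn right 43°, forward 8.4 m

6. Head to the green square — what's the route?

turn left 51°, forward 4.8 m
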